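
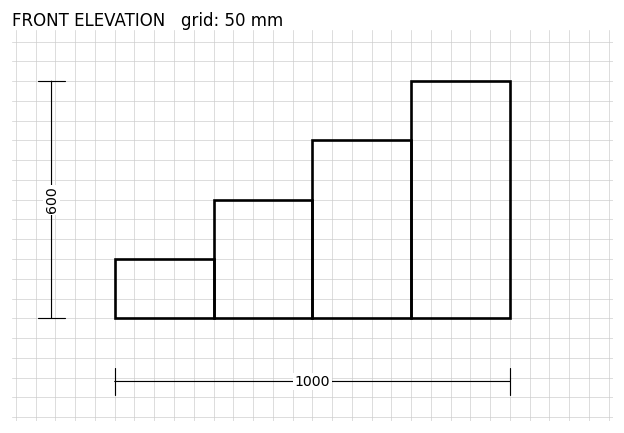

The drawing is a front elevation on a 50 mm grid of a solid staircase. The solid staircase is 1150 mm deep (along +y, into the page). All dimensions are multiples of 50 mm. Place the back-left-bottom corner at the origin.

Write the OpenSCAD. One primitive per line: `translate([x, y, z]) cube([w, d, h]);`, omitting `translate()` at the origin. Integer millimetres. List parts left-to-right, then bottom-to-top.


cube([250, 1150, 150]);
translate([250, 0, 0]) cube([250, 1150, 300]);
translate([500, 0, 0]) cube([250, 1150, 450]);
translate([750, 0, 0]) cube([250, 1150, 600]);


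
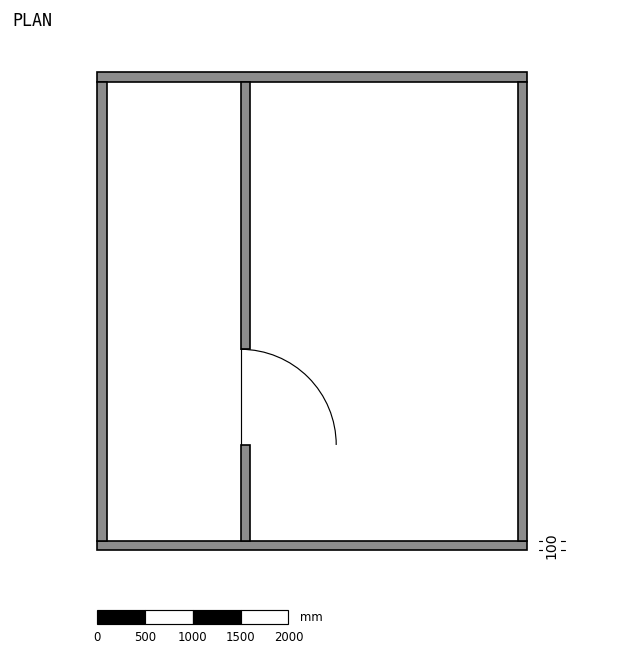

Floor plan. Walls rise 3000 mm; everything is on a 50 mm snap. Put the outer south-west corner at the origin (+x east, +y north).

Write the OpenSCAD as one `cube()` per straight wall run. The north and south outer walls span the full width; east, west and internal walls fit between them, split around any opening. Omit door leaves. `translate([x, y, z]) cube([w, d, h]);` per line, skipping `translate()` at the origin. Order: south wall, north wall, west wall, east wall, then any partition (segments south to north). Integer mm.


cube([4500, 100, 3000]);
translate([0, 4900, 0]) cube([4500, 100, 3000]);
translate([0, 100, 0]) cube([100, 4800, 3000]);
translate([4400, 100, 0]) cube([100, 4800, 3000]);
translate([1500, 100, 0]) cube([100, 1000, 3000]);
translate([1500, 2100, 0]) cube([100, 2800, 3000]);


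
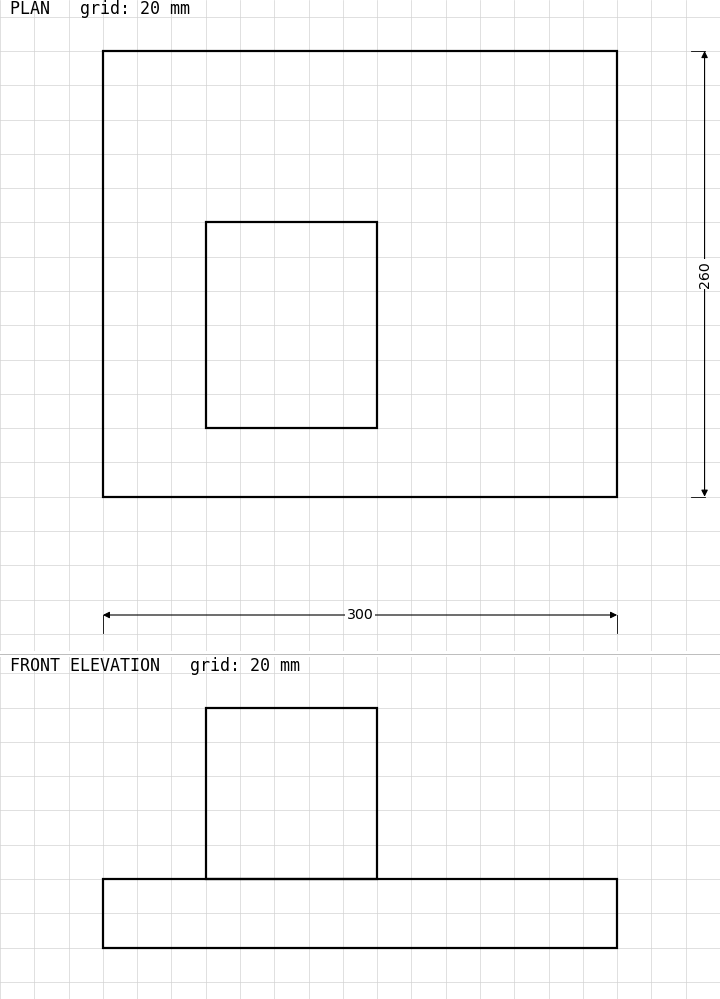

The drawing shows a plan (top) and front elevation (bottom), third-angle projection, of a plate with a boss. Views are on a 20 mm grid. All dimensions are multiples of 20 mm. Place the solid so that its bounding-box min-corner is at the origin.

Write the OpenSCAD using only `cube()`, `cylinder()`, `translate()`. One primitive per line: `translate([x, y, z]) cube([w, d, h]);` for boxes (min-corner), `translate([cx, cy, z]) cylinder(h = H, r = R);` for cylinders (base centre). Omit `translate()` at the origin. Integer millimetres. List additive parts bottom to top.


cube([300, 260, 40]);
translate([60, 40, 40]) cube([100, 120, 100]);


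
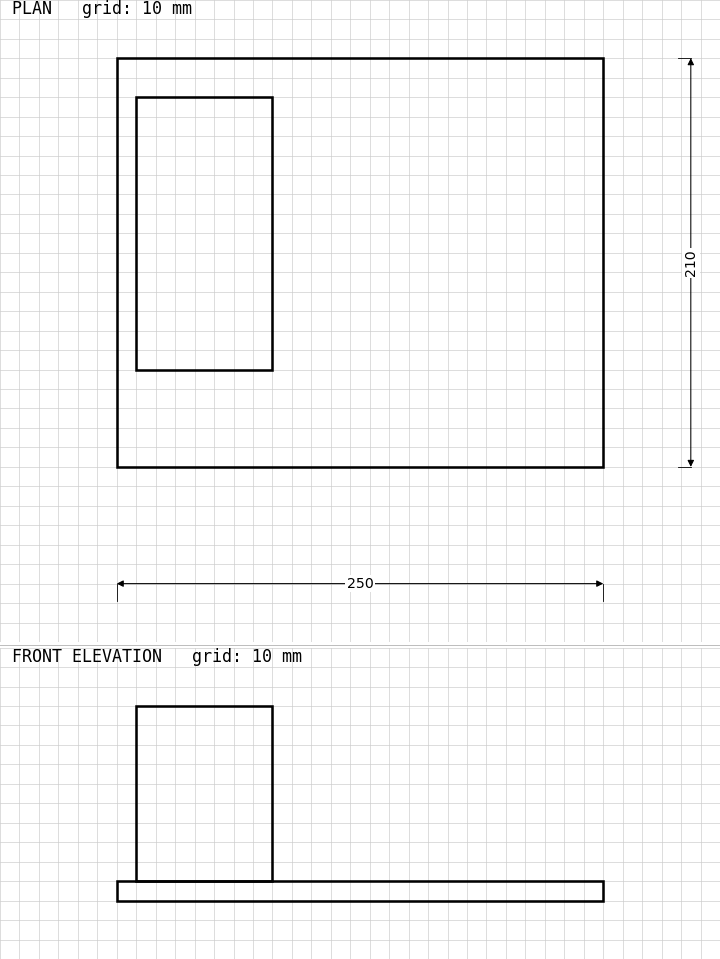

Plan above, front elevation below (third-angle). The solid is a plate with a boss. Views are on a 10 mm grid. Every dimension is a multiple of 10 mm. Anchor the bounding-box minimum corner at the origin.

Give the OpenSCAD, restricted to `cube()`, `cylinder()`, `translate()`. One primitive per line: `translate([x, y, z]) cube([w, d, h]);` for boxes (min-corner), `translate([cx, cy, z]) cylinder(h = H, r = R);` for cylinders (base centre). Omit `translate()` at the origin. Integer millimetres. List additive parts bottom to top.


cube([250, 210, 10]);
translate([10, 50, 10]) cube([70, 140, 90]);


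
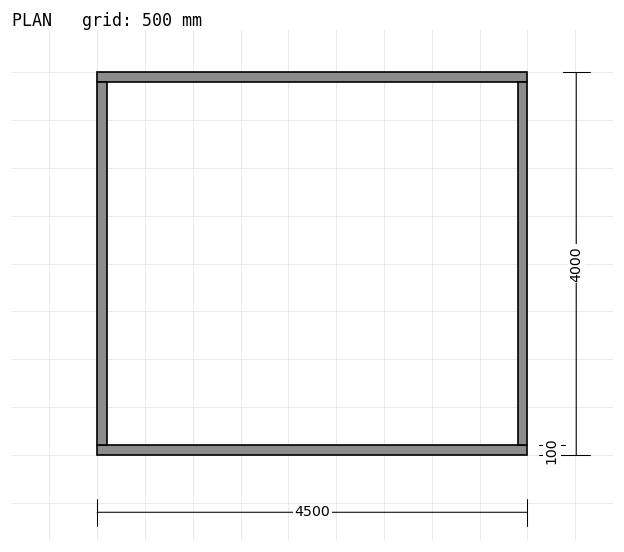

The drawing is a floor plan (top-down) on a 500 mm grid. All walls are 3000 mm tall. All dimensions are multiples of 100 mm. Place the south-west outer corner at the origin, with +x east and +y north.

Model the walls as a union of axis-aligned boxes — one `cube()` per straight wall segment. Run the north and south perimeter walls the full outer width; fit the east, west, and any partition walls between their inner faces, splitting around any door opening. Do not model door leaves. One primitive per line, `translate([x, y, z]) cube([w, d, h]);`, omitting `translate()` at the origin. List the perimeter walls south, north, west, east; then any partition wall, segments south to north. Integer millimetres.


cube([4500, 100, 3000]);
translate([0, 3900, 0]) cube([4500, 100, 3000]);
translate([0, 100, 0]) cube([100, 3800, 3000]);
translate([4400, 100, 0]) cube([100, 3800, 3000]);


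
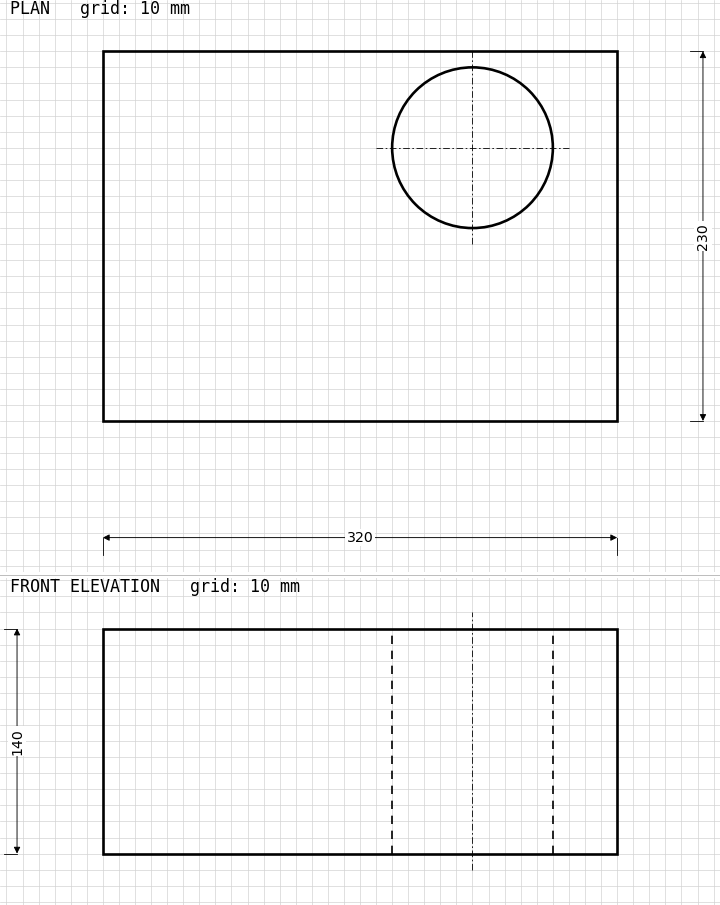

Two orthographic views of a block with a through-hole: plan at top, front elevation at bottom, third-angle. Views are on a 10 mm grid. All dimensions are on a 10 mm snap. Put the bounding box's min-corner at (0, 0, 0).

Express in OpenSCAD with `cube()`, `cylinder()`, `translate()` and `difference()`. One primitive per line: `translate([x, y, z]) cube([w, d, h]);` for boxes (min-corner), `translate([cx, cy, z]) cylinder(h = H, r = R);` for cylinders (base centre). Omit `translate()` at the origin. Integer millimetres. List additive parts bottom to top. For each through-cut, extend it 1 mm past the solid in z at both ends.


difference() {
  cube([320, 230, 140]);
  translate([230, 170, -1]) cylinder(h = 142, r = 50);
}


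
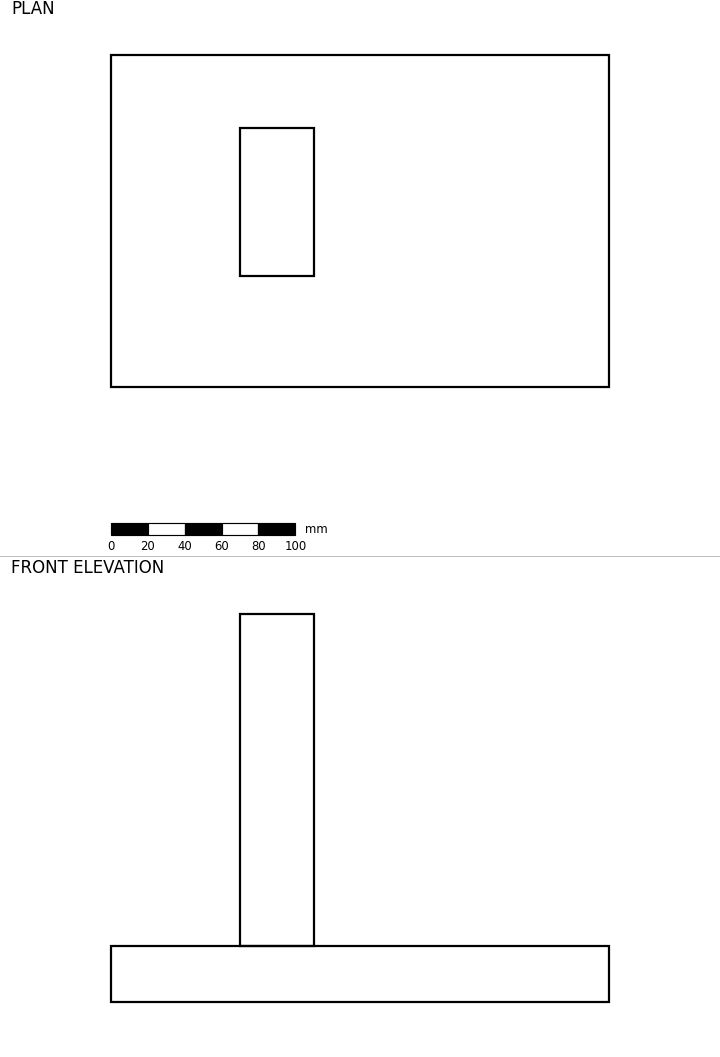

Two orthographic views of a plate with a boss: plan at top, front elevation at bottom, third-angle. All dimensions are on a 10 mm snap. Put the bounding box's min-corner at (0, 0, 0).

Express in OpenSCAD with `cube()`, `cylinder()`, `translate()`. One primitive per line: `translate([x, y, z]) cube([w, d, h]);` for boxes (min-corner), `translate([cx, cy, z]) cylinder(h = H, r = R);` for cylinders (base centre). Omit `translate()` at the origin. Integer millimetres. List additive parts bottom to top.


cube([270, 180, 30]);
translate([70, 60, 30]) cube([40, 80, 180]);


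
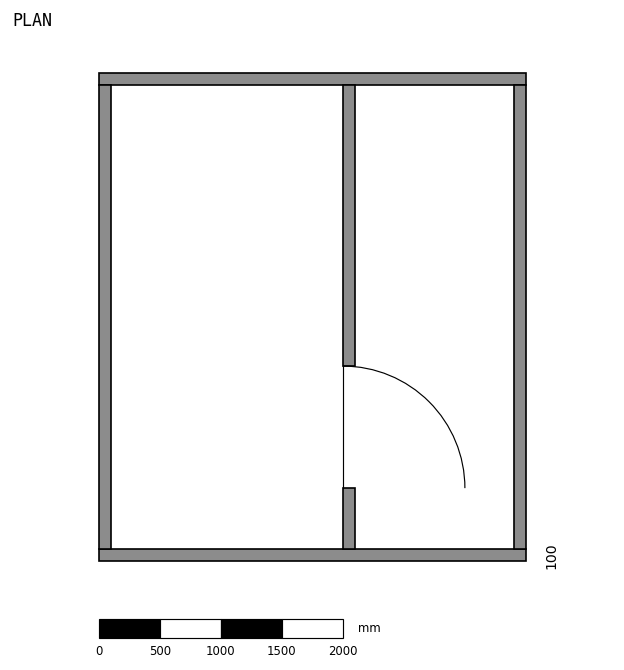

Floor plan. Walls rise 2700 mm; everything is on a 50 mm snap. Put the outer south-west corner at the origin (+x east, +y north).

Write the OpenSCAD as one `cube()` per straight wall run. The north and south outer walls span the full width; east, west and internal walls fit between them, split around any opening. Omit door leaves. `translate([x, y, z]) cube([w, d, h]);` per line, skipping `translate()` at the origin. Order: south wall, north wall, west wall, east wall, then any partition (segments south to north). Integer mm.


cube([3500, 100, 2700]);
translate([0, 3900, 0]) cube([3500, 100, 2700]);
translate([0, 100, 0]) cube([100, 3800, 2700]);
translate([3400, 100, 0]) cube([100, 3800, 2700]);
translate([2000, 100, 0]) cube([100, 500, 2700]);
translate([2000, 1600, 0]) cube([100, 2300, 2700]);


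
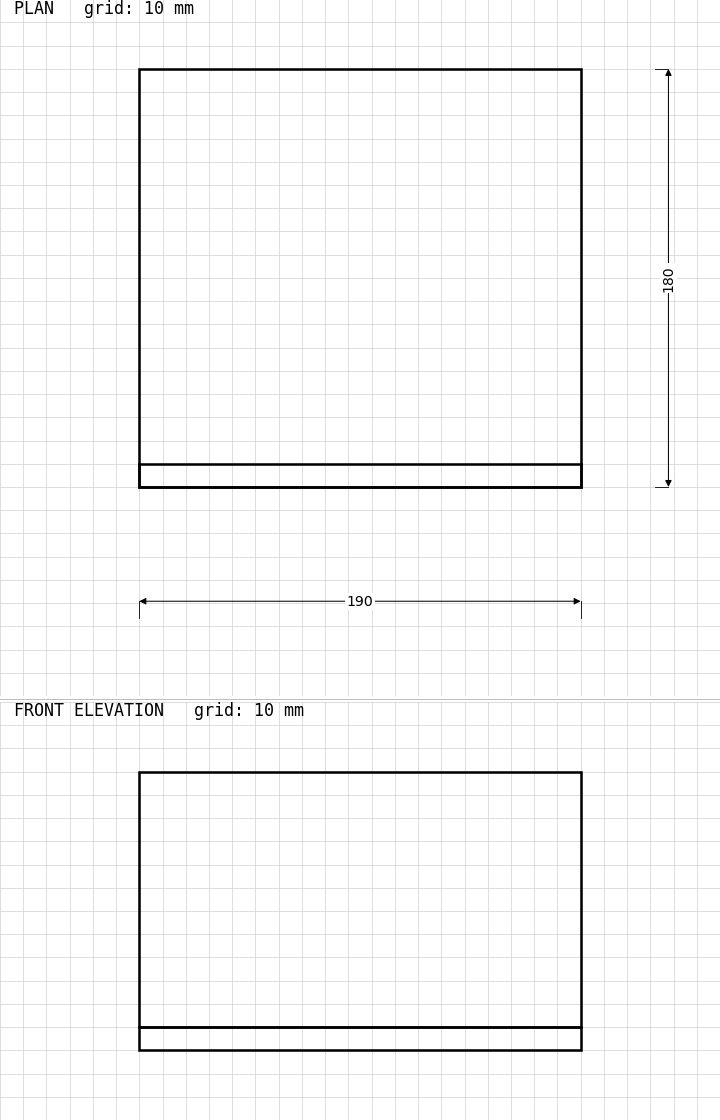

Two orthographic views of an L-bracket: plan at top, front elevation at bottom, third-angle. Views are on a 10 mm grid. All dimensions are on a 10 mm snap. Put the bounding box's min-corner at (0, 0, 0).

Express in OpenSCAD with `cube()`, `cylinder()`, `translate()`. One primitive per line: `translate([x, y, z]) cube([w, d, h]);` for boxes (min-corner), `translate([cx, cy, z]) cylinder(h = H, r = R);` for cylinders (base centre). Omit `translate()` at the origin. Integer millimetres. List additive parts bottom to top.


cube([190, 180, 10]);
translate([0, 0, 10]) cube([190, 10, 110]);


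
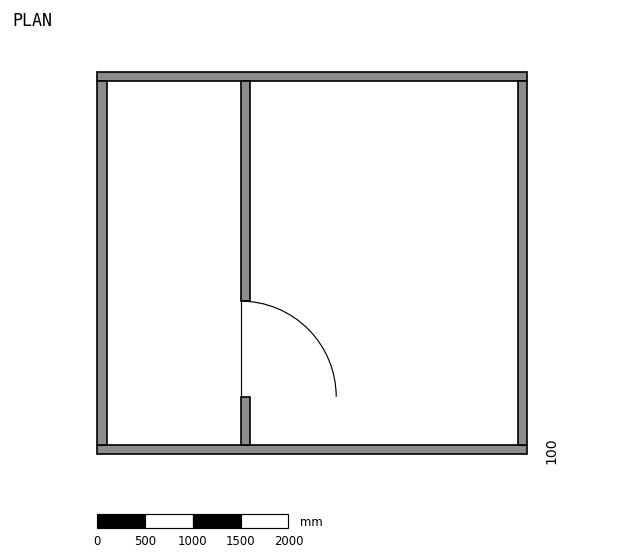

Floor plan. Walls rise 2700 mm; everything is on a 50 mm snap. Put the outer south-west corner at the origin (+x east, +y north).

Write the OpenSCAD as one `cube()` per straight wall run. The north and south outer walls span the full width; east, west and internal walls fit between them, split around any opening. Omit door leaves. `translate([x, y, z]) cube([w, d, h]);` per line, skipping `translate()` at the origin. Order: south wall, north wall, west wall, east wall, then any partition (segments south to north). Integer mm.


cube([4500, 100, 2700]);
translate([0, 3900, 0]) cube([4500, 100, 2700]);
translate([0, 100, 0]) cube([100, 3800, 2700]);
translate([4400, 100, 0]) cube([100, 3800, 2700]);
translate([1500, 100, 0]) cube([100, 500, 2700]);
translate([1500, 1600, 0]) cube([100, 2300, 2700]);


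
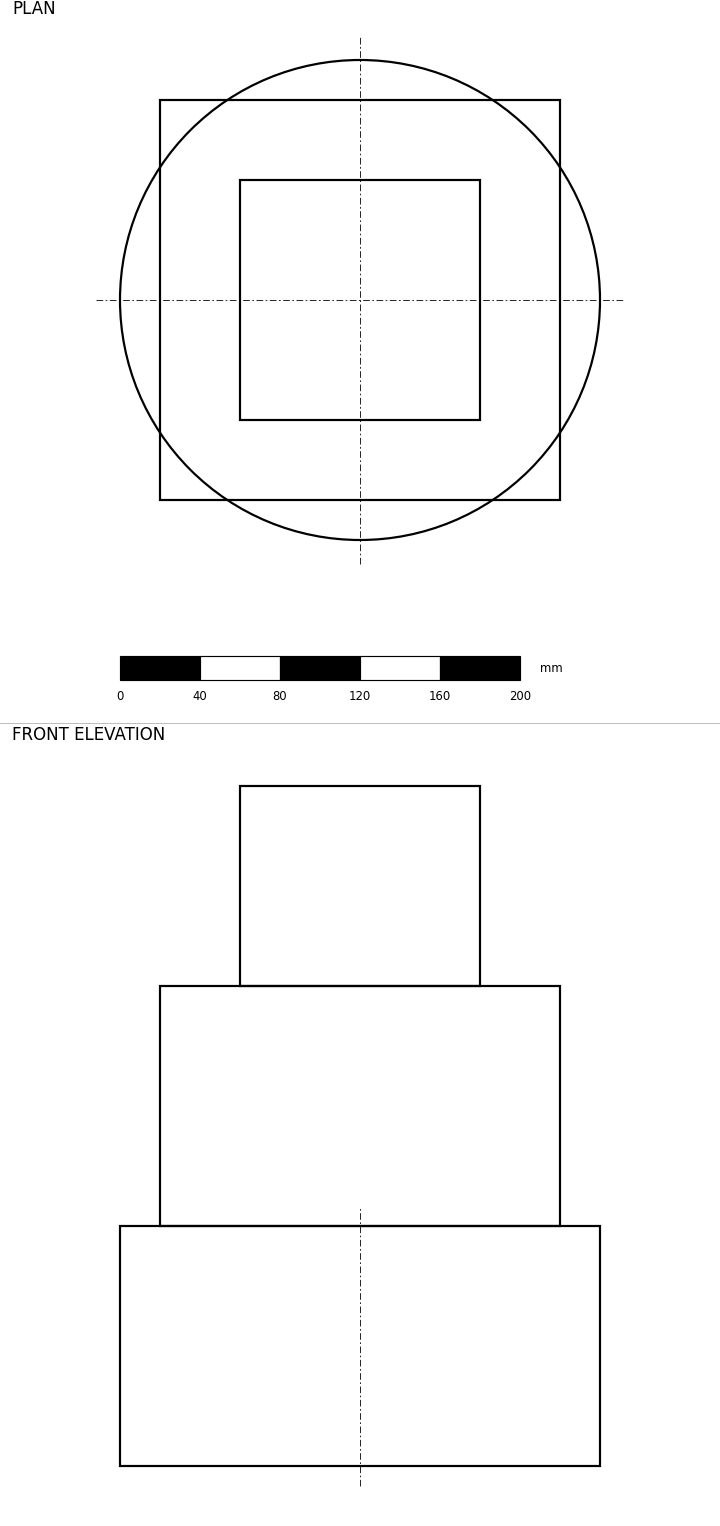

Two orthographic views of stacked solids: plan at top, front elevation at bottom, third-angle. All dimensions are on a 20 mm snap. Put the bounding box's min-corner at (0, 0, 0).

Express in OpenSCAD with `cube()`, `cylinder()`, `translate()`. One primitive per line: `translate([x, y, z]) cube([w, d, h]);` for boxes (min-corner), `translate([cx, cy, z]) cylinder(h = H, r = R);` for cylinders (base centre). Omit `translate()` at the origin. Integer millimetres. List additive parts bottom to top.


translate([120, 120, 0]) cylinder(h = 120, r = 120);
translate([20, 20, 120]) cube([200, 200, 120]);
translate([60, 60, 240]) cube([120, 120, 100]);


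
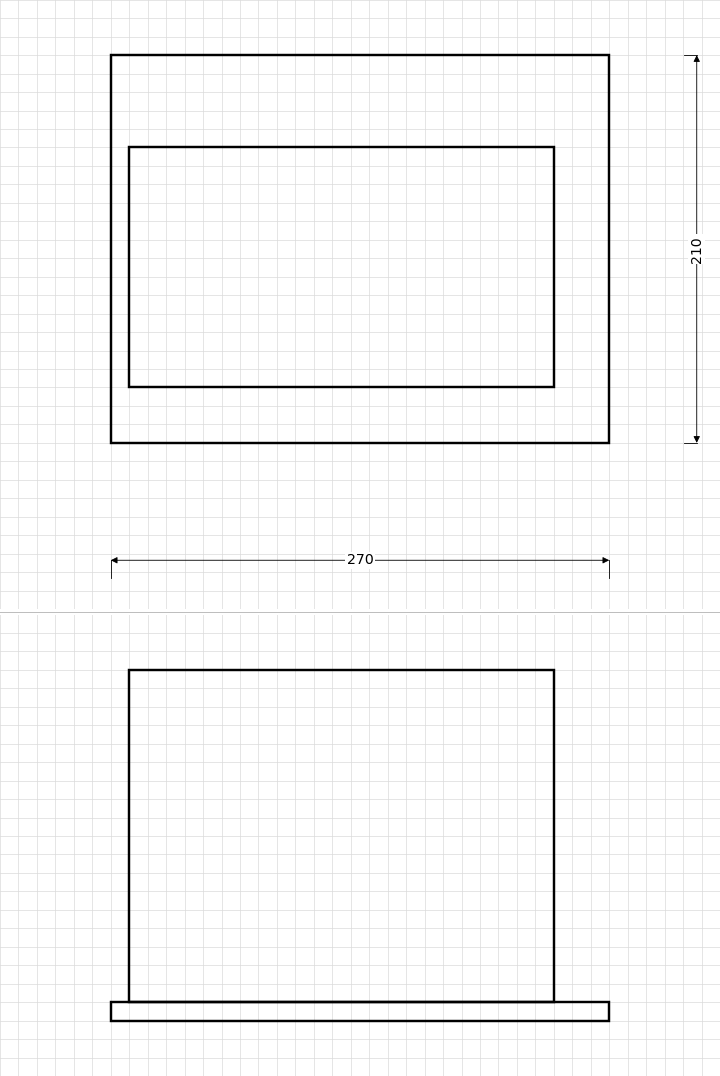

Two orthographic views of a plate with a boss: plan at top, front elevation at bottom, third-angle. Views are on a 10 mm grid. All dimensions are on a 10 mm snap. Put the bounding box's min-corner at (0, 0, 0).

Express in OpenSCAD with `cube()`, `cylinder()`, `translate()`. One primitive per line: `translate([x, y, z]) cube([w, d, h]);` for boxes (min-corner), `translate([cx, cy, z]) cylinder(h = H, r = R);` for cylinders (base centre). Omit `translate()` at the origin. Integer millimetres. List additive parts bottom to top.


cube([270, 210, 10]);
translate([10, 30, 10]) cube([230, 130, 180]);


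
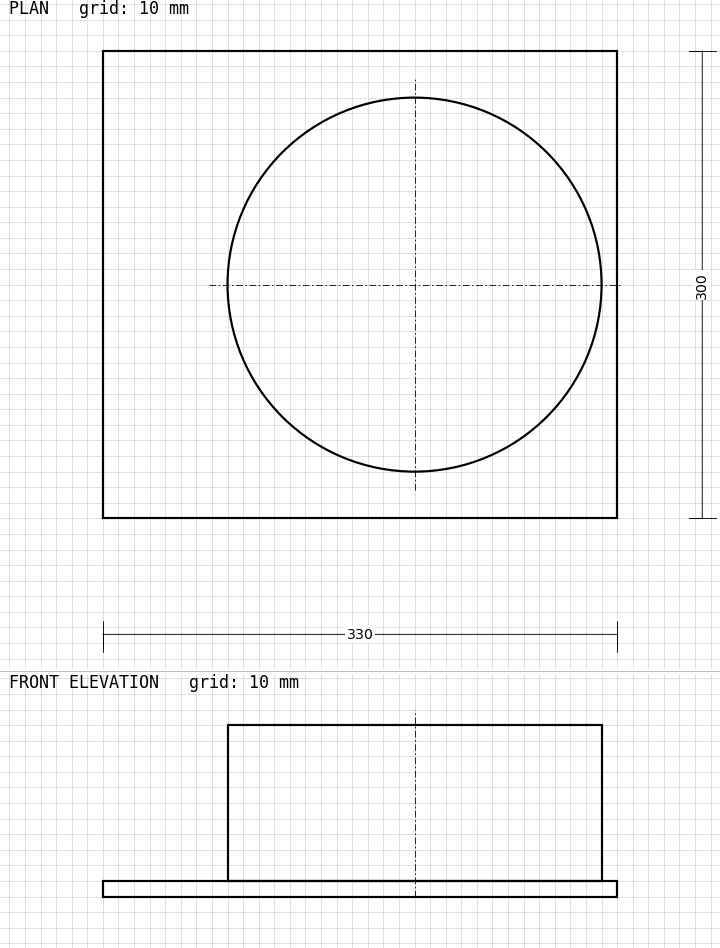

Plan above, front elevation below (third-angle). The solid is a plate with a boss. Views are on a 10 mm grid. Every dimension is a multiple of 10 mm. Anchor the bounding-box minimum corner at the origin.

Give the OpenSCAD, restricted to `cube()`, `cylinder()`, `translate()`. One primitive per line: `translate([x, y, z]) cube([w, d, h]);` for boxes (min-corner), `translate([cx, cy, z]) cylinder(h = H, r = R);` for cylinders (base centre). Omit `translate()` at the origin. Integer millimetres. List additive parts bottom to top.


cube([330, 300, 10]);
translate([200, 150, 10]) cylinder(h = 100, r = 120);


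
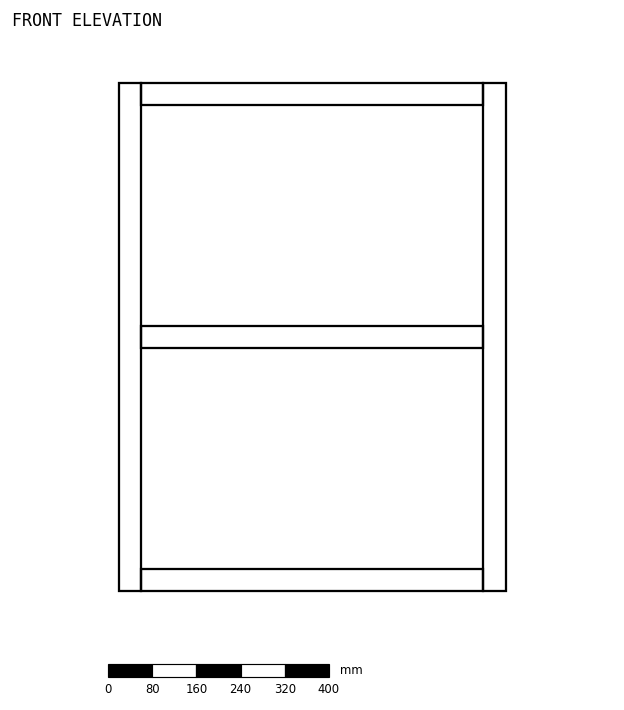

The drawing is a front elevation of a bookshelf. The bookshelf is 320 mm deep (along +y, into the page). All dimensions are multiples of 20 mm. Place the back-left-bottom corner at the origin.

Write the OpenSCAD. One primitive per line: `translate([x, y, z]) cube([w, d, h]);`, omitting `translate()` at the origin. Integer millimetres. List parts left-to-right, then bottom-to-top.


cube([40, 320, 920]);
translate([40, 0, 0]) cube([620, 320, 40]);
translate([40, 0, 440]) cube([620, 320, 40]);
translate([40, 0, 880]) cube([620, 320, 40]);
translate([660, 0, 0]) cube([40, 320, 920]);


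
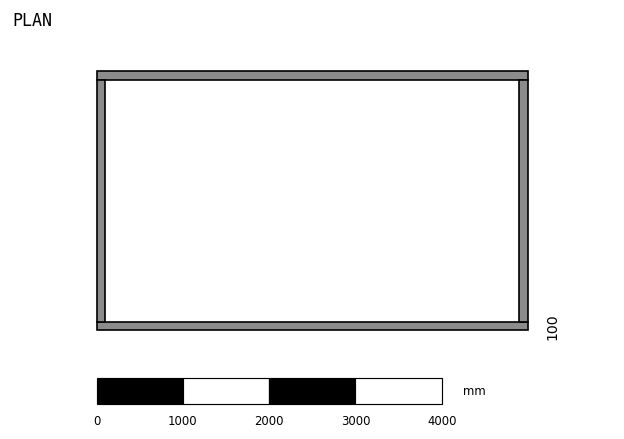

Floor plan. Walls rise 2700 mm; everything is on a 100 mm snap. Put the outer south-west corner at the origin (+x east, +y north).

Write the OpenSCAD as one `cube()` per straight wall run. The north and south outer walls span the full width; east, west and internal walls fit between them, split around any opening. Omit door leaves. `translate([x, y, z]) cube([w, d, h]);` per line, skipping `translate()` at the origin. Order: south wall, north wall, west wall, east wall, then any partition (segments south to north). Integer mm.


cube([5000, 100, 2700]);
translate([0, 2900, 0]) cube([5000, 100, 2700]);
translate([0, 100, 0]) cube([100, 2800, 2700]);
translate([4900, 100, 0]) cube([100, 2800, 2700]);


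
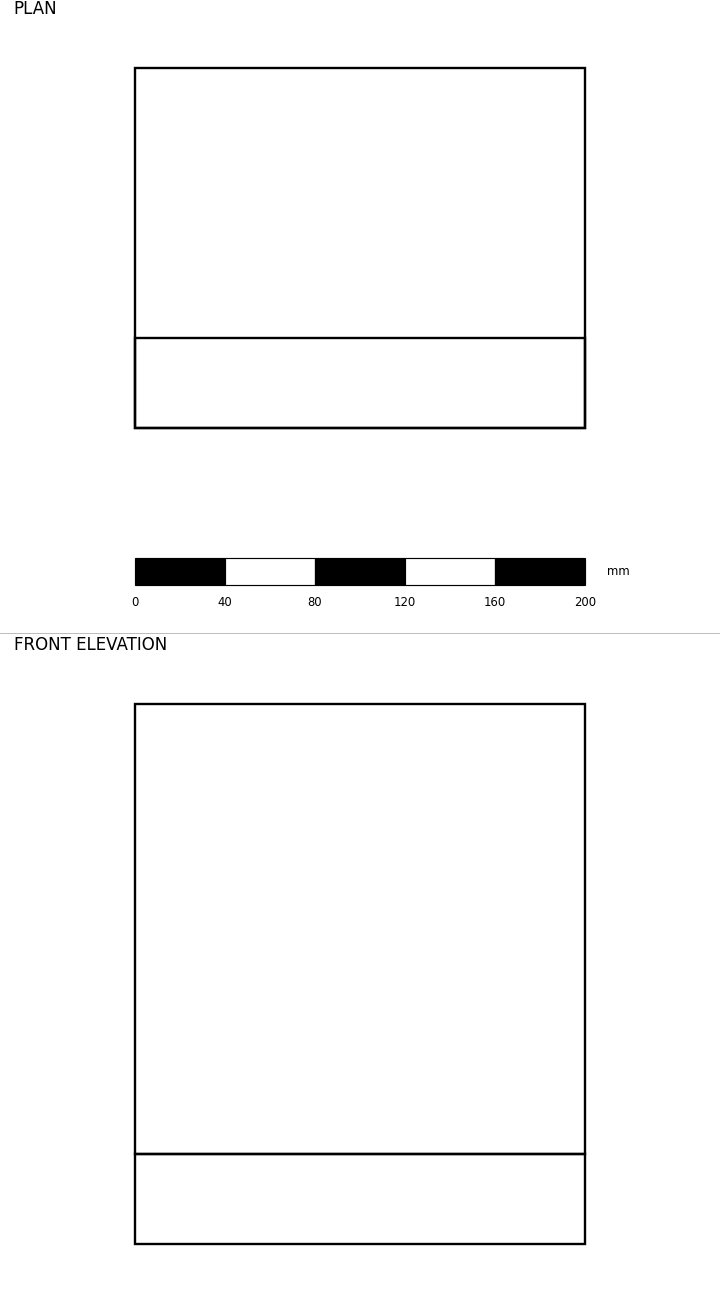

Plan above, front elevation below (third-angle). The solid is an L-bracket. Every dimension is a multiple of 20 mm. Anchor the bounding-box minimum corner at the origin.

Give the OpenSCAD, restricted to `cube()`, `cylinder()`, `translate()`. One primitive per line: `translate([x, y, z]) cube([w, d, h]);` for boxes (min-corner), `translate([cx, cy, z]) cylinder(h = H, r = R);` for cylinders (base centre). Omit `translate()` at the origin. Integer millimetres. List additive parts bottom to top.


cube([200, 160, 40]);
translate([0, 0, 40]) cube([200, 40, 200]);


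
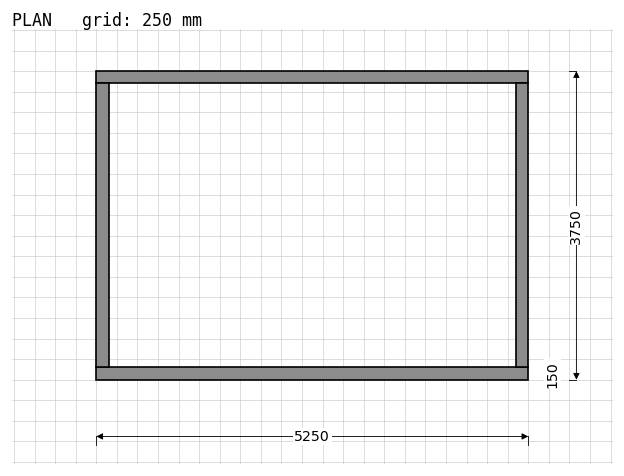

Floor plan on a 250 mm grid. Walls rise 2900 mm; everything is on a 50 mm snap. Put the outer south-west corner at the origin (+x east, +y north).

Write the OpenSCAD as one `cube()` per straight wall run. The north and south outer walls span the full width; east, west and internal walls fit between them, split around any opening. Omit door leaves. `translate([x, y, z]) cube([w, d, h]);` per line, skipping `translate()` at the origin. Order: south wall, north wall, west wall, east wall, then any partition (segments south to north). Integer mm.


cube([5250, 150, 2900]);
translate([0, 3600, 0]) cube([5250, 150, 2900]);
translate([0, 150, 0]) cube([150, 3450, 2900]);
translate([5100, 150, 0]) cube([150, 3450, 2900]);


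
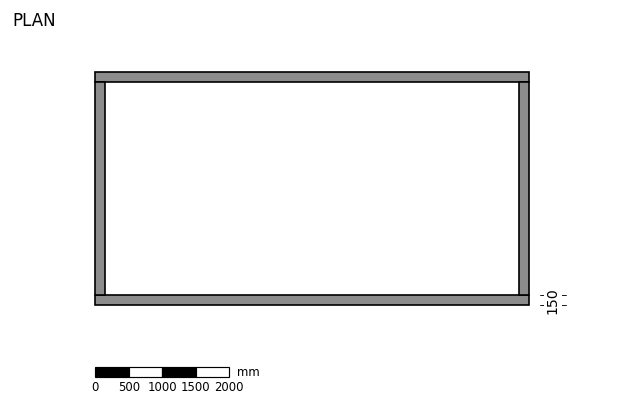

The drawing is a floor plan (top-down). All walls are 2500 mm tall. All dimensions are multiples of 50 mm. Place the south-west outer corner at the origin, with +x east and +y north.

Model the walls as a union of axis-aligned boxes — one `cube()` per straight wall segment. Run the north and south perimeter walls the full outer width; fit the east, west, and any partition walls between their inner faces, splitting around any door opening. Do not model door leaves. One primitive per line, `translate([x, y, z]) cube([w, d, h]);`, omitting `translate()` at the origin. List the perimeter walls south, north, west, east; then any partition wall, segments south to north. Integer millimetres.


cube([6500, 150, 2500]);
translate([0, 3350, 0]) cube([6500, 150, 2500]);
translate([0, 150, 0]) cube([150, 3200, 2500]);
translate([6350, 150, 0]) cube([150, 3200, 2500]);


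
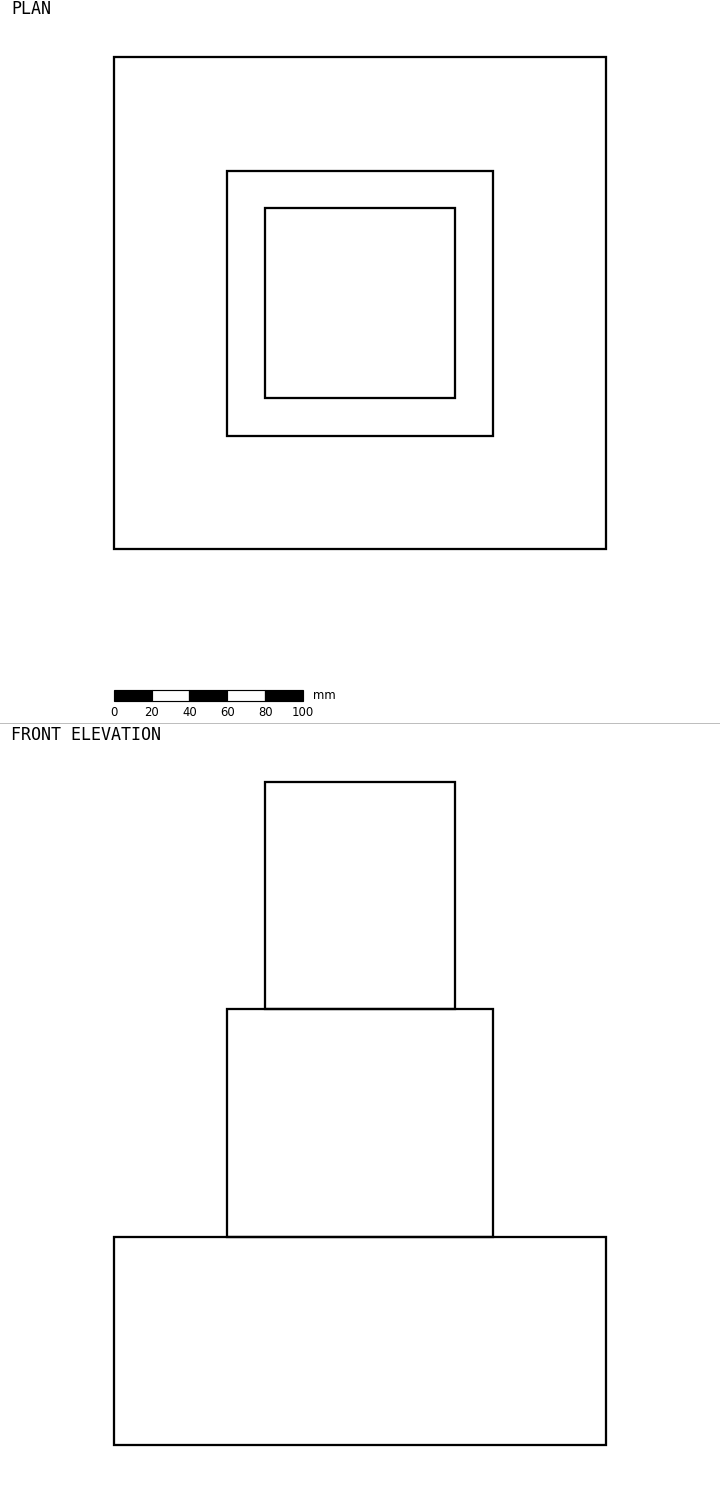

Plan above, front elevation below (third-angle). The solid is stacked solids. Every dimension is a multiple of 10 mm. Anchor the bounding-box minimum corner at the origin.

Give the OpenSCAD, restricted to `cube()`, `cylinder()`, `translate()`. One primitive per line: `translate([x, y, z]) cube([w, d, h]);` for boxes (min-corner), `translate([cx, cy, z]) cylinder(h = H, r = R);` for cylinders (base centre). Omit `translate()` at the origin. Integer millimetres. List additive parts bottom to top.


cube([260, 260, 110]);
translate([60, 60, 110]) cube([140, 140, 120]);
translate([80, 80, 230]) cube([100, 100, 120]);


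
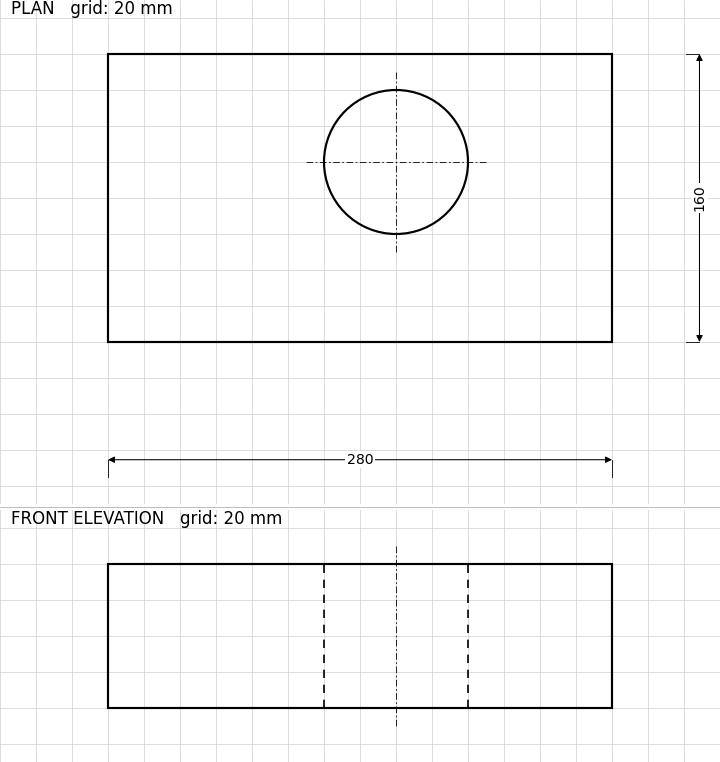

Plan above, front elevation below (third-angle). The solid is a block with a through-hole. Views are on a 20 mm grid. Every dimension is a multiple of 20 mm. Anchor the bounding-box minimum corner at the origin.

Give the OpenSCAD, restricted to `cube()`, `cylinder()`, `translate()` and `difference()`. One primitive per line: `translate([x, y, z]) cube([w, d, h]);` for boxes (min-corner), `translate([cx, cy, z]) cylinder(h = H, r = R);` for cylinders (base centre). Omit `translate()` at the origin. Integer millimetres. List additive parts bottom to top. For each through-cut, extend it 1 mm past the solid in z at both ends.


difference() {
  cube([280, 160, 80]);
  translate([160, 100, -1]) cylinder(h = 82, r = 40);
}


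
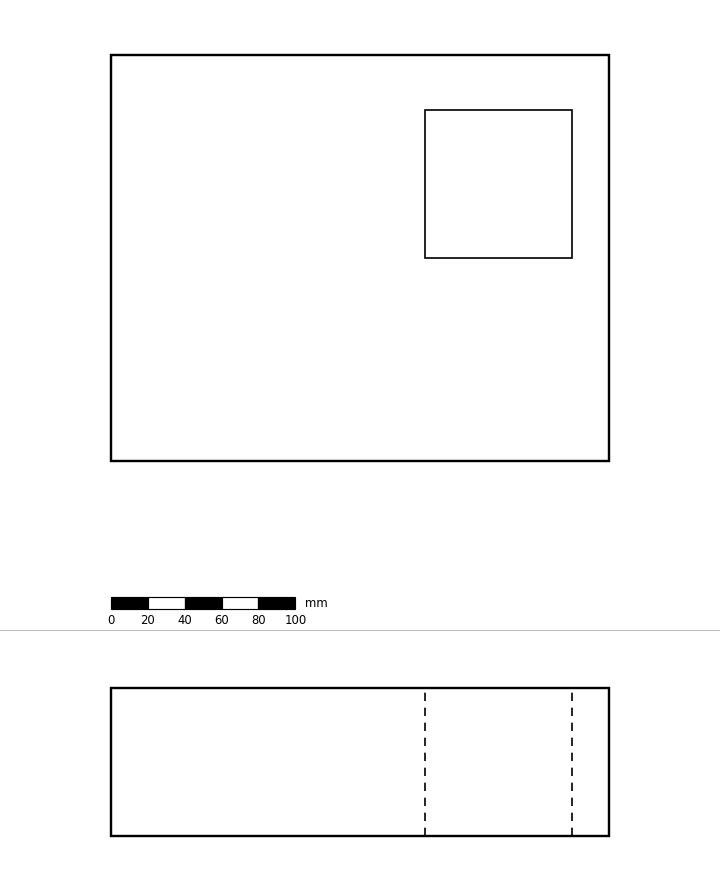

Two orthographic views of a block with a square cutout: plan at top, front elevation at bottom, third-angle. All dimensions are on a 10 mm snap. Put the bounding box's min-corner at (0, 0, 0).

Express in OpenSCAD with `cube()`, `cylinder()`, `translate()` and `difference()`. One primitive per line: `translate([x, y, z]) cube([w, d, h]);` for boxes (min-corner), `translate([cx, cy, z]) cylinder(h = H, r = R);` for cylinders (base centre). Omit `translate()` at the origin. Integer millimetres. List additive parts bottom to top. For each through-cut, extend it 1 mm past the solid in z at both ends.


difference() {
  cube([270, 220, 80]);
  translate([170, 110, -1]) cube([80, 80, 82]);
}


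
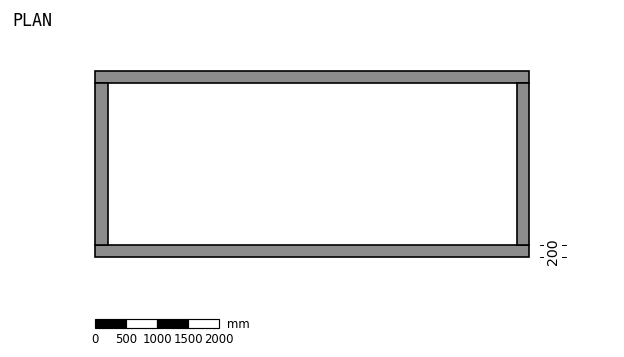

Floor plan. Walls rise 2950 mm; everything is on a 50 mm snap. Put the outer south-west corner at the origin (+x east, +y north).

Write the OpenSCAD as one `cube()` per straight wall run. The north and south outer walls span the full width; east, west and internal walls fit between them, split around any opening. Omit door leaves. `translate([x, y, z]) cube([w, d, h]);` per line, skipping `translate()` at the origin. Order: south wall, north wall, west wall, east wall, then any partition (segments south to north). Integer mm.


cube([7000, 200, 2950]);
translate([0, 2800, 0]) cube([7000, 200, 2950]);
translate([0, 200, 0]) cube([200, 2600, 2950]);
translate([6800, 200, 0]) cube([200, 2600, 2950]);


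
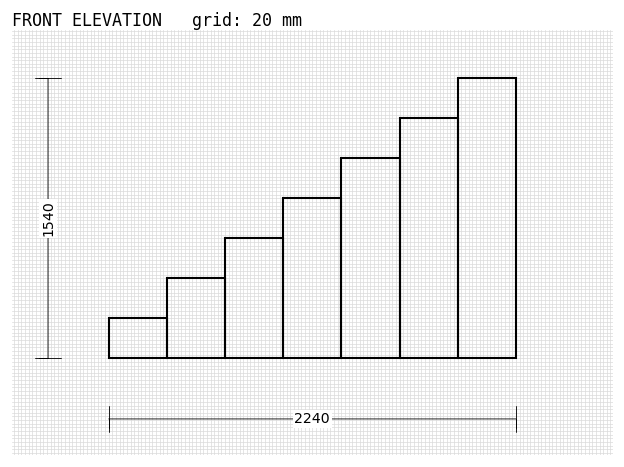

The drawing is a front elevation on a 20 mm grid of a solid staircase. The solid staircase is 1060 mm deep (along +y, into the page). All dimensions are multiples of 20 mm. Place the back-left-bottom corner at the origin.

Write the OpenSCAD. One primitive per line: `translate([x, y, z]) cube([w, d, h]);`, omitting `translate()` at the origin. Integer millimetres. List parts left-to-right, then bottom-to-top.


cube([320, 1060, 220]);
translate([320, 0, 0]) cube([320, 1060, 440]);
translate([640, 0, 0]) cube([320, 1060, 660]);
translate([960, 0, 0]) cube([320, 1060, 880]);
translate([1280, 0, 0]) cube([320, 1060, 1100]);
translate([1600, 0, 0]) cube([320, 1060, 1320]);
translate([1920, 0, 0]) cube([320, 1060, 1540]);


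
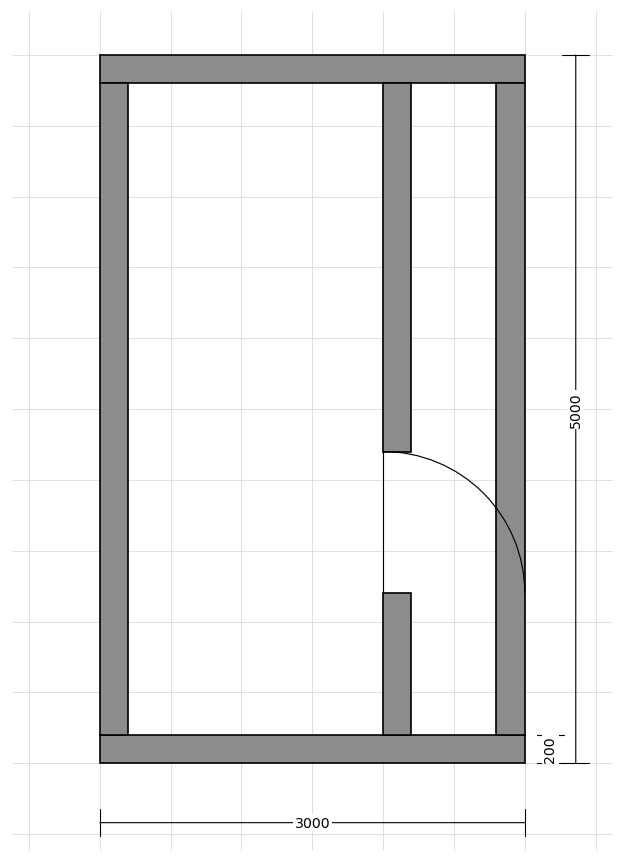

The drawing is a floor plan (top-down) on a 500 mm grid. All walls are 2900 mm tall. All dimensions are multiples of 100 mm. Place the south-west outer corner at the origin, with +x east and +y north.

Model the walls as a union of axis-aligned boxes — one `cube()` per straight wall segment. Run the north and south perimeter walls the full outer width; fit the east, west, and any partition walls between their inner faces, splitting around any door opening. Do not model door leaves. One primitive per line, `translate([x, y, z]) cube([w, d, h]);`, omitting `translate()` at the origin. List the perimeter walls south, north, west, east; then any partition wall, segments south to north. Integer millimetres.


cube([3000, 200, 2900]);
translate([0, 4800, 0]) cube([3000, 200, 2900]);
translate([0, 200, 0]) cube([200, 4600, 2900]);
translate([2800, 200, 0]) cube([200, 4600, 2900]);
translate([2000, 200, 0]) cube([200, 1000, 2900]);
translate([2000, 2200, 0]) cube([200, 2600, 2900]);


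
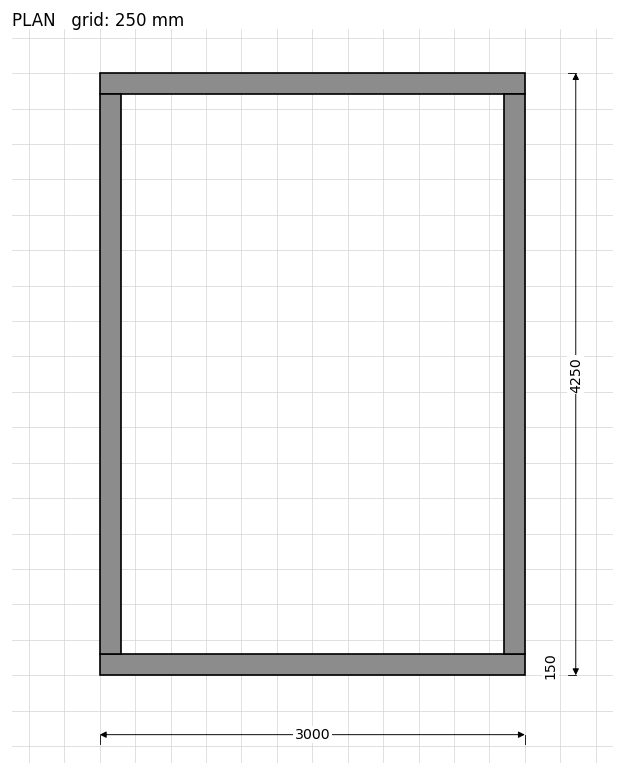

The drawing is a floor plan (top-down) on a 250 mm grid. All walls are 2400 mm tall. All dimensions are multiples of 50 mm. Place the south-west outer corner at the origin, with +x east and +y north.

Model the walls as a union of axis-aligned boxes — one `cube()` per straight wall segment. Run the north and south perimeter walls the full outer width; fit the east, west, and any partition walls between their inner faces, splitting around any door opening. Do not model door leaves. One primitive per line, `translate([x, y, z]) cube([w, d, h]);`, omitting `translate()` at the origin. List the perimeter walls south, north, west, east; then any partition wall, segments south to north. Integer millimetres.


cube([3000, 150, 2400]);
translate([0, 4100, 0]) cube([3000, 150, 2400]);
translate([0, 150, 0]) cube([150, 3950, 2400]);
translate([2850, 150, 0]) cube([150, 3950, 2400]);


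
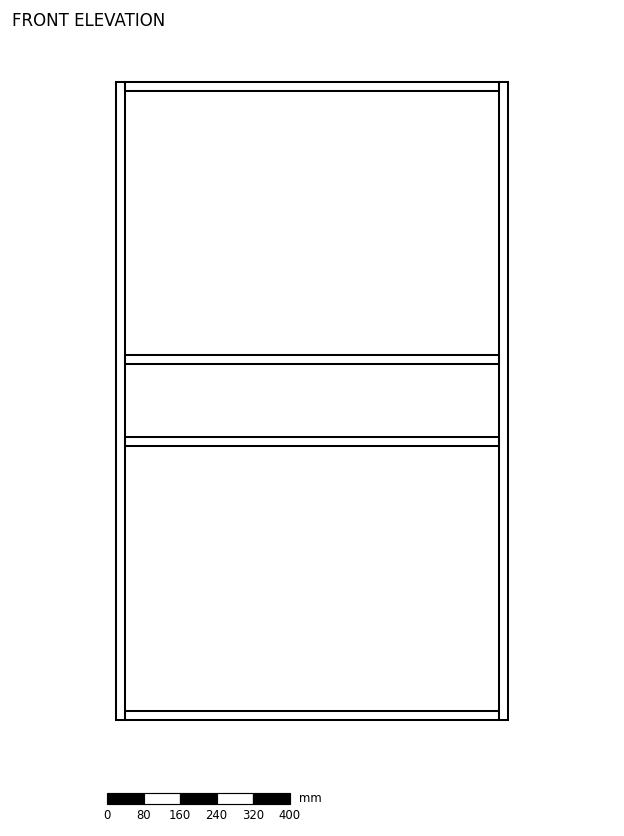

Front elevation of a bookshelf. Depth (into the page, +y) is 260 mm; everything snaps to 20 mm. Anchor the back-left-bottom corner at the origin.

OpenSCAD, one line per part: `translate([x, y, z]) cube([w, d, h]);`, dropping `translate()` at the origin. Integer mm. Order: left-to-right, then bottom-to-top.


cube([20, 260, 1400]);
translate([20, 0, 0]) cube([820, 260, 20]);
translate([20, 0, 600]) cube([820, 260, 20]);
translate([20, 0, 780]) cube([820, 260, 20]);
translate([20, 0, 1380]) cube([820, 260, 20]);
translate([840, 0, 0]) cube([20, 260, 1400]);


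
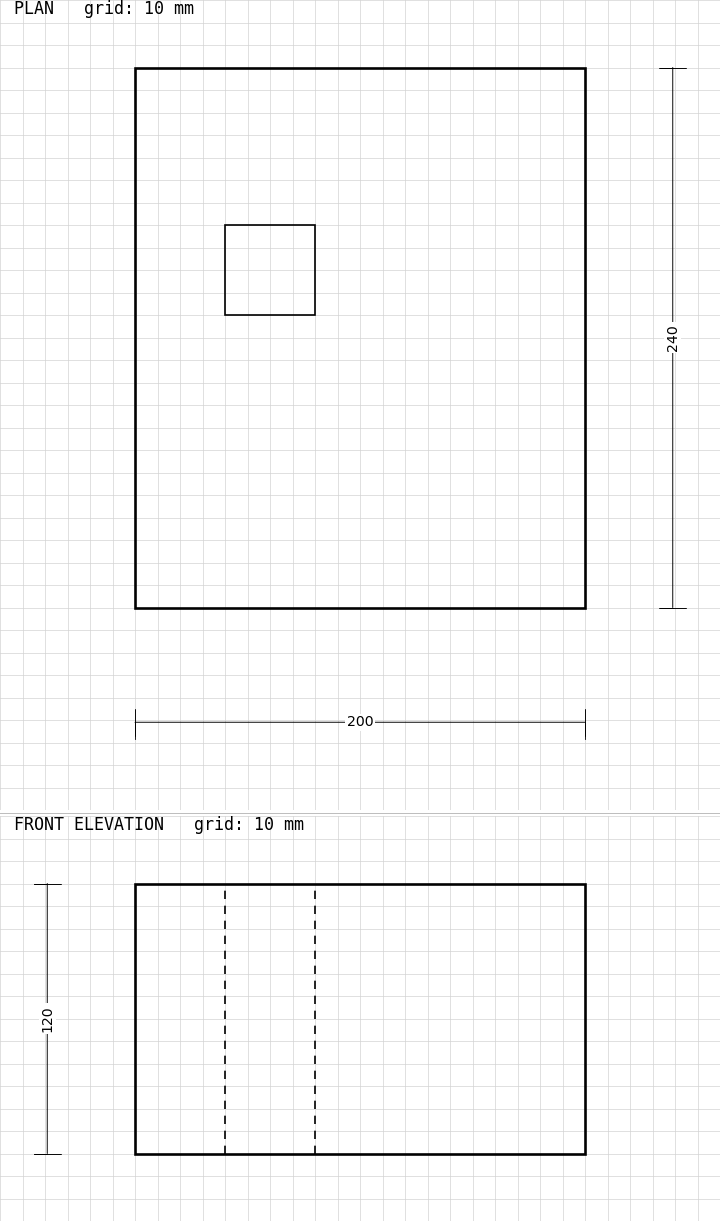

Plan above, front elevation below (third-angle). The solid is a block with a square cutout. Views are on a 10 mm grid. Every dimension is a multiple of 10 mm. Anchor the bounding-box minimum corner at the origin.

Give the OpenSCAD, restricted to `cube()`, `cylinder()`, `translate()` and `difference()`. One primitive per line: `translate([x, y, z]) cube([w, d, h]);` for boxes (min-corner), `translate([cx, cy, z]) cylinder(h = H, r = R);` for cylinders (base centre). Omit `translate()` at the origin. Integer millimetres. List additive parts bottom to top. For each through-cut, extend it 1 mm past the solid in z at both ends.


difference() {
  cube([200, 240, 120]);
  translate([40, 130, -1]) cube([40, 40, 122]);
}


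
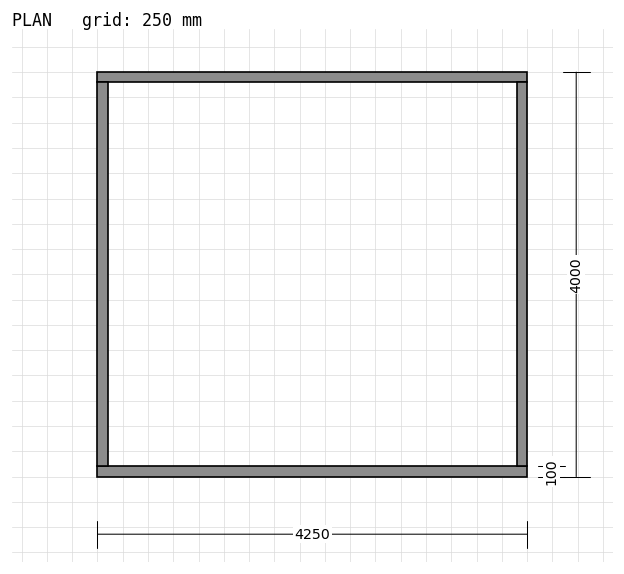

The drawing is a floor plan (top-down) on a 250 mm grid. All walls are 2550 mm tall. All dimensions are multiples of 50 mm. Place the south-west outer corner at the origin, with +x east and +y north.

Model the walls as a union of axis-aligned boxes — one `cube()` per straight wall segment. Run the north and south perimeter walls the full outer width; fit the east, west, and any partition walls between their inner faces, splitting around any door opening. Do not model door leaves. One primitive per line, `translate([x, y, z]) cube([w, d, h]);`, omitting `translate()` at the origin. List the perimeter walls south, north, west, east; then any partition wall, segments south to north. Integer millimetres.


cube([4250, 100, 2550]);
translate([0, 3900, 0]) cube([4250, 100, 2550]);
translate([0, 100, 0]) cube([100, 3800, 2550]);
translate([4150, 100, 0]) cube([100, 3800, 2550]);


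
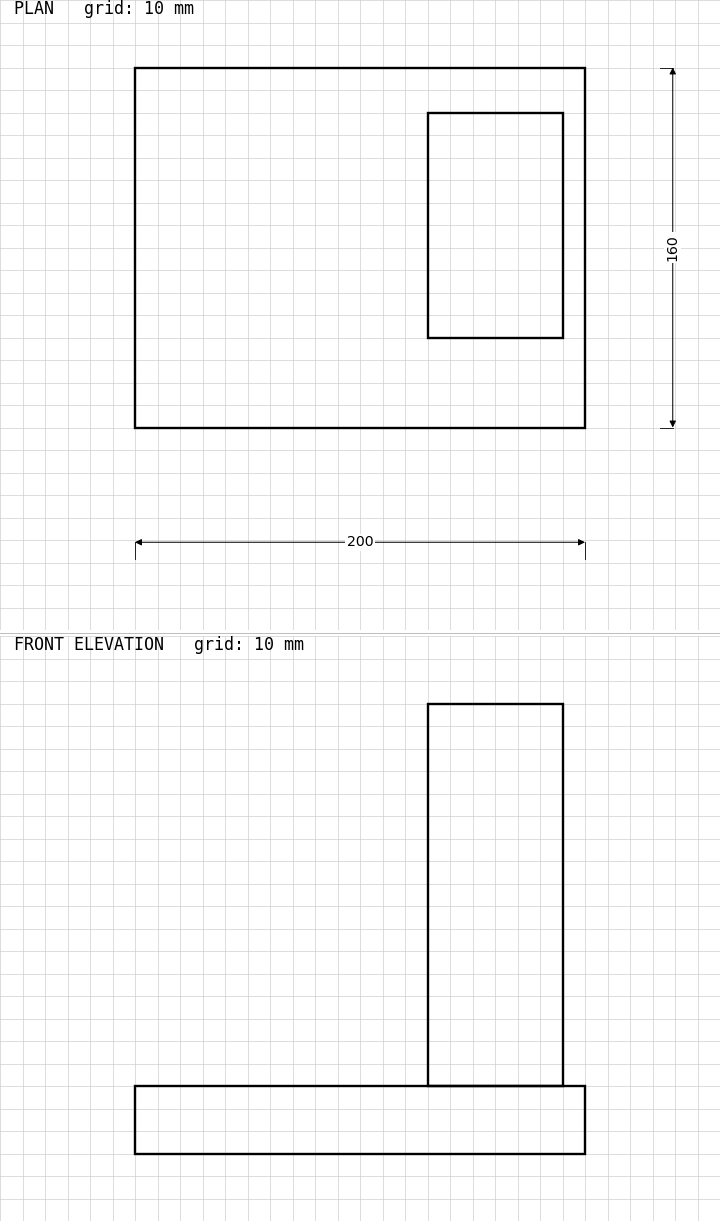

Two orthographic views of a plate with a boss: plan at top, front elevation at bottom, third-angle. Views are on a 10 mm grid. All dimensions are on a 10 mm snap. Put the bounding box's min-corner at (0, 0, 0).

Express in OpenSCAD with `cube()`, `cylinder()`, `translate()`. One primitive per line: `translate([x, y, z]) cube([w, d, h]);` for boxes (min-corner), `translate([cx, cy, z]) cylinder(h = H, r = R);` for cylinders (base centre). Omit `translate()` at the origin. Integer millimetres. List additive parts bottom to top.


cube([200, 160, 30]);
translate([130, 40, 30]) cube([60, 100, 170]);


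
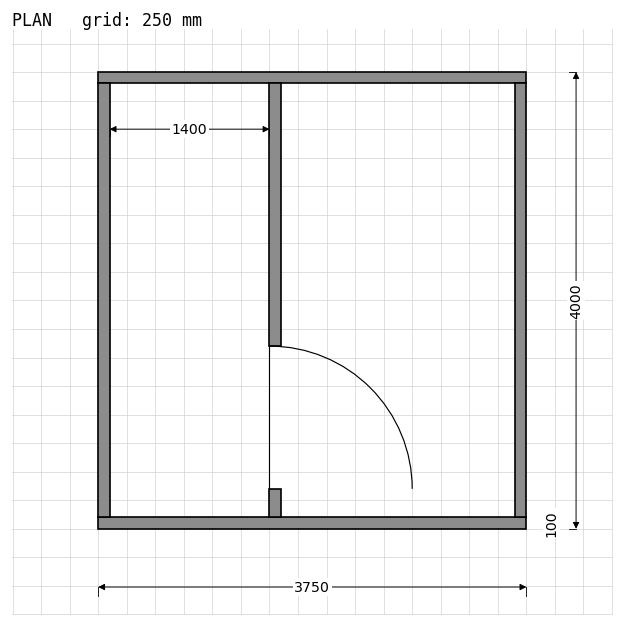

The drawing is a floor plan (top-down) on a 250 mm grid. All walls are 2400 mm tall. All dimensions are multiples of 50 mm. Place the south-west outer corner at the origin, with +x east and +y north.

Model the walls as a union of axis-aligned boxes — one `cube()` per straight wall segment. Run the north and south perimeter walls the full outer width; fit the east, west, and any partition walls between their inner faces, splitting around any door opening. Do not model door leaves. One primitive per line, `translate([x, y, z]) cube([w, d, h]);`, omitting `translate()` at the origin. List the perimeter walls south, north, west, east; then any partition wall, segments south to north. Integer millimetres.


cube([3750, 100, 2400]);
translate([0, 3900, 0]) cube([3750, 100, 2400]);
translate([0, 100, 0]) cube([100, 3800, 2400]);
translate([3650, 100, 0]) cube([100, 3800, 2400]);
translate([1500, 100, 0]) cube([100, 250, 2400]);
translate([1500, 1600, 0]) cube([100, 2300, 2400]);


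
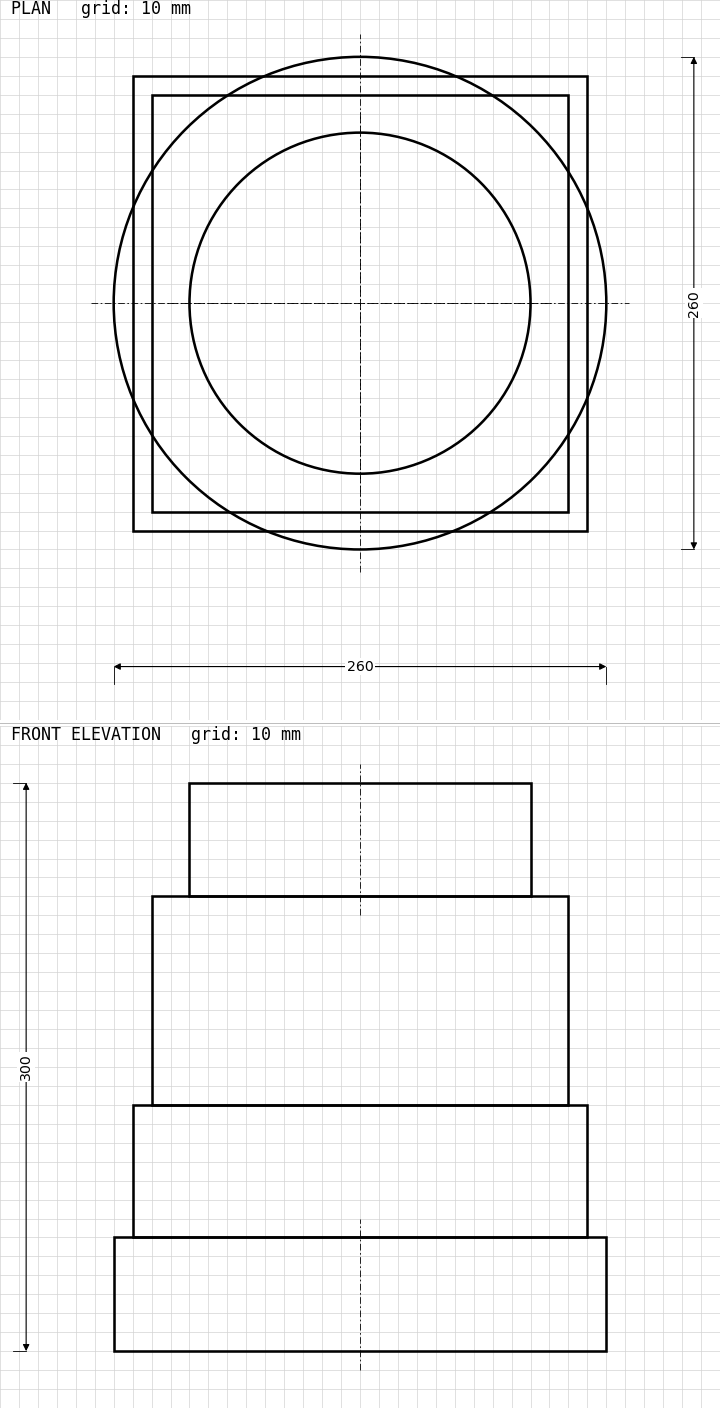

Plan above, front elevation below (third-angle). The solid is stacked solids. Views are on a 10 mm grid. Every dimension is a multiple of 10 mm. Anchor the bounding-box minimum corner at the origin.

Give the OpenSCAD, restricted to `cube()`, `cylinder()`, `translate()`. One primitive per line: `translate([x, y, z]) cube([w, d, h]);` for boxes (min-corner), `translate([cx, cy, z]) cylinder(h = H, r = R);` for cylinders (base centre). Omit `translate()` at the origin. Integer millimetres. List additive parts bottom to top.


translate([130, 130, 0]) cylinder(h = 60, r = 130);
translate([10, 10, 60]) cube([240, 240, 70]);
translate([20, 20, 130]) cube([220, 220, 110]);
translate([130, 130, 240]) cylinder(h = 60, r = 90);


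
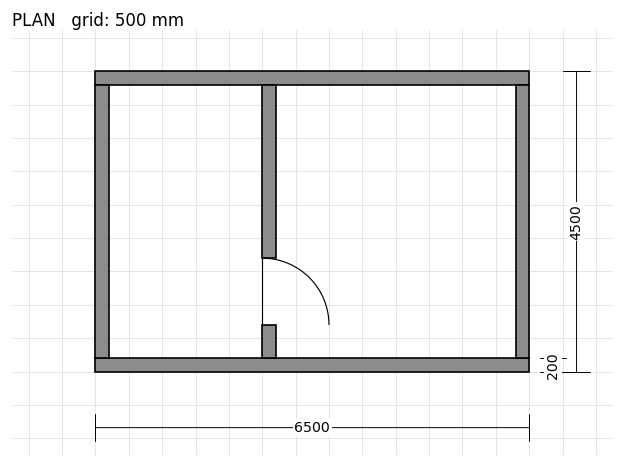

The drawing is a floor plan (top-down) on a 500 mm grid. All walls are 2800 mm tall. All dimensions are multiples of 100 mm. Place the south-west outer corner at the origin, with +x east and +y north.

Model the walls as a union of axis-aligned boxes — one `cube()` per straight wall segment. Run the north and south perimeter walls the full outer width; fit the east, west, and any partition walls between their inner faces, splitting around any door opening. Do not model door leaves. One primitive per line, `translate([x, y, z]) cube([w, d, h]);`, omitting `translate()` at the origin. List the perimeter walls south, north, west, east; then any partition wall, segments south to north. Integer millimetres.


cube([6500, 200, 2800]);
translate([0, 4300, 0]) cube([6500, 200, 2800]);
translate([0, 200, 0]) cube([200, 4100, 2800]);
translate([6300, 200, 0]) cube([200, 4100, 2800]);
translate([2500, 200, 0]) cube([200, 500, 2800]);
translate([2500, 1700, 0]) cube([200, 2600, 2800]);


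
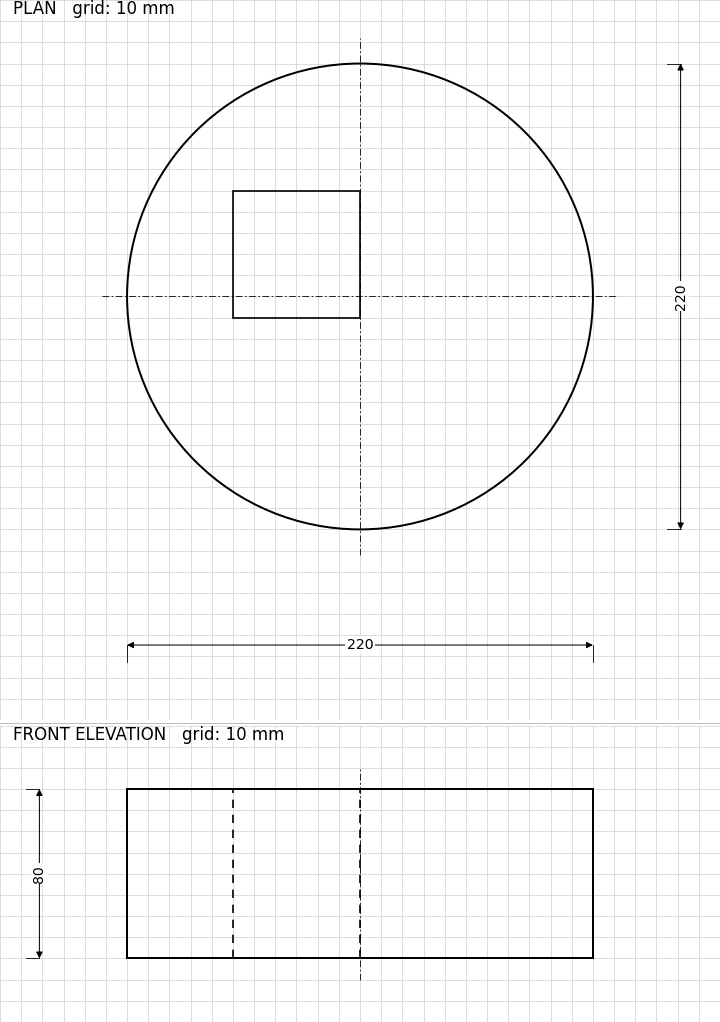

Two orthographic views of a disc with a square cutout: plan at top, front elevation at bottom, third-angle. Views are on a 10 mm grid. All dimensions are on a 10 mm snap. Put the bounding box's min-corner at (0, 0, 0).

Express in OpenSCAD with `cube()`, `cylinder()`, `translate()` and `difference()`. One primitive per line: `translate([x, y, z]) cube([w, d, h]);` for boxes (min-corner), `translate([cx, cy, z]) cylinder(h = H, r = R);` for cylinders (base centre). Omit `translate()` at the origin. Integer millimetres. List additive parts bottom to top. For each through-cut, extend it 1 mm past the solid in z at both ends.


difference() {
  translate([110, 110, 0]) cylinder(h = 80, r = 110);
  translate([50, 100, -1]) cube([60, 60, 82]);
}


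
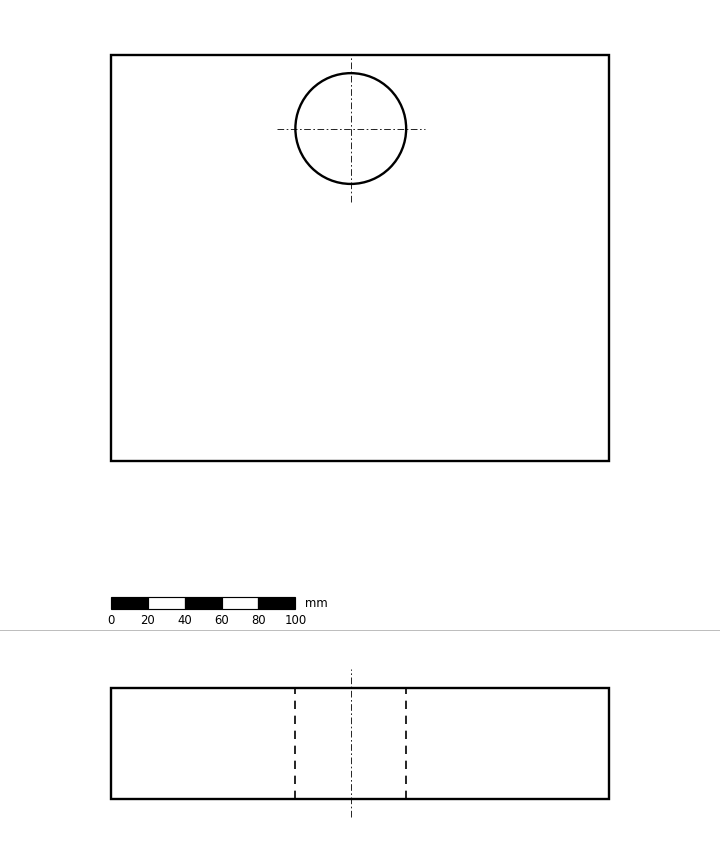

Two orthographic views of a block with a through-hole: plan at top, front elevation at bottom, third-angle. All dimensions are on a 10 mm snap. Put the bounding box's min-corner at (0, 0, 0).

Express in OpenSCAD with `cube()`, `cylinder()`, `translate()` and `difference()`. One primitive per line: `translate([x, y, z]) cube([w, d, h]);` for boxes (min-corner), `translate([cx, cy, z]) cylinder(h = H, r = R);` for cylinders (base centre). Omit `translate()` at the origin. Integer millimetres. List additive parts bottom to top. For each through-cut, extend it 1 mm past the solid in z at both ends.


difference() {
  cube([270, 220, 60]);
  translate([130, 180, -1]) cylinder(h = 62, r = 30);
}


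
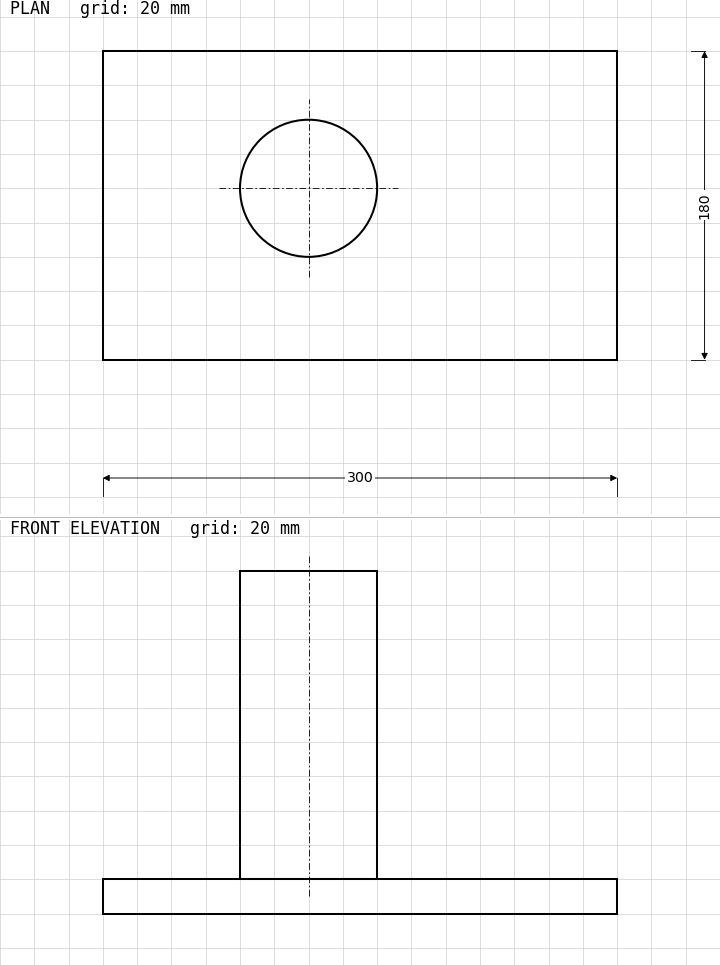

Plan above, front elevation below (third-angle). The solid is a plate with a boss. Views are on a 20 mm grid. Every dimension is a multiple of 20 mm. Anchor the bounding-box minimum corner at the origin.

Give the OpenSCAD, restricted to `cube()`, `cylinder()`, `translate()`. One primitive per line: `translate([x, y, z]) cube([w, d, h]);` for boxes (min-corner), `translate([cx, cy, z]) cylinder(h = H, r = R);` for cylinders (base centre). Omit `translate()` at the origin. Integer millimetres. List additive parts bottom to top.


cube([300, 180, 20]);
translate([120, 100, 20]) cylinder(h = 180, r = 40);


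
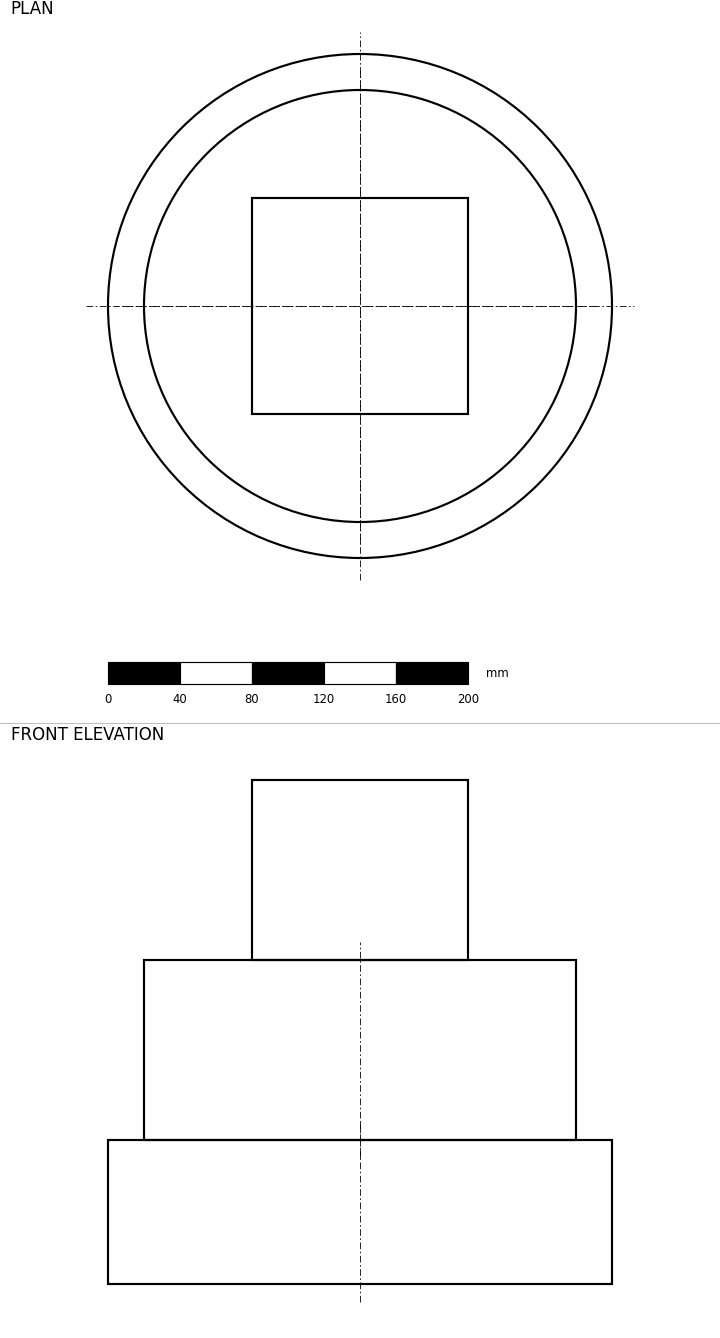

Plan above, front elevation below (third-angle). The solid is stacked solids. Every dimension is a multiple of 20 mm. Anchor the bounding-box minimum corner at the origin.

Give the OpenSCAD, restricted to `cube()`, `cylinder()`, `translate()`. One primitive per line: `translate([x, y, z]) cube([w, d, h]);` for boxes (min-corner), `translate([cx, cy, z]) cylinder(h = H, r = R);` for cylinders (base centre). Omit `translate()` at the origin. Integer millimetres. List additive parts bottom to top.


translate([140, 140, 0]) cylinder(h = 80, r = 140);
translate([140, 140, 80]) cylinder(h = 100, r = 120);
translate([80, 80, 180]) cube([120, 120, 100]);


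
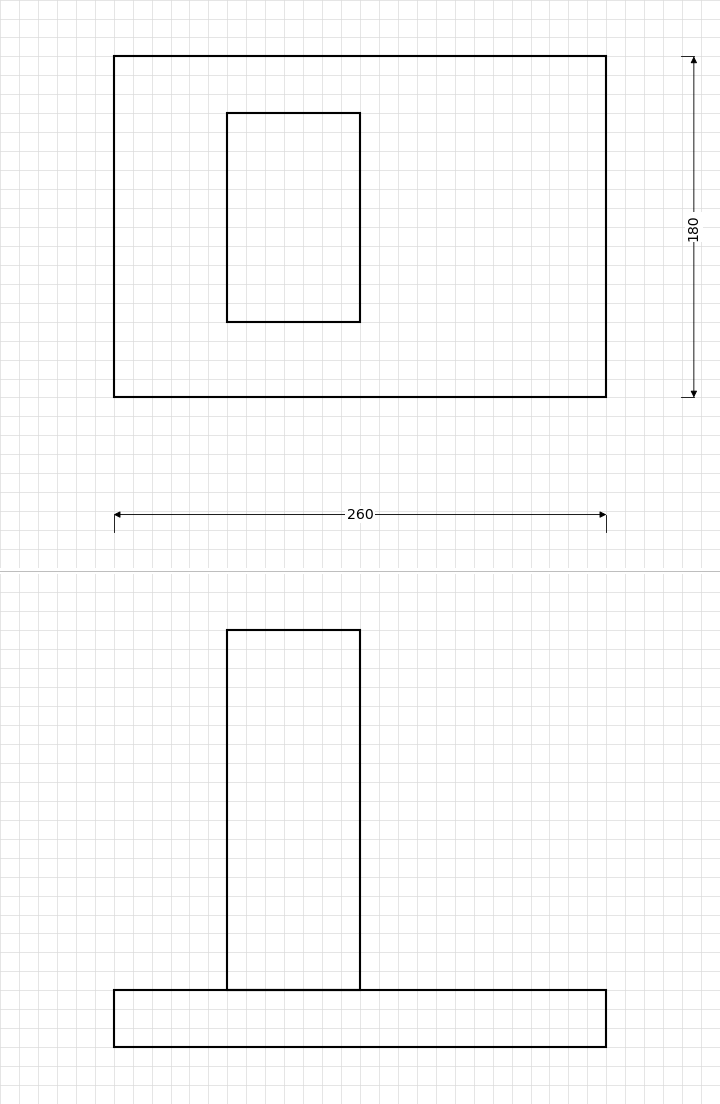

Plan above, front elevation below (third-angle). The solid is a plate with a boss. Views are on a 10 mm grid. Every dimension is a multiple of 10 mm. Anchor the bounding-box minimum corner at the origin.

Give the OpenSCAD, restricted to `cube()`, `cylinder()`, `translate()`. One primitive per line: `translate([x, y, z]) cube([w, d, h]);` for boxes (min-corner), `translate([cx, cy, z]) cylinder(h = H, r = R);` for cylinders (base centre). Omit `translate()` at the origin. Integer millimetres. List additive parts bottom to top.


cube([260, 180, 30]);
translate([60, 40, 30]) cube([70, 110, 190]);
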